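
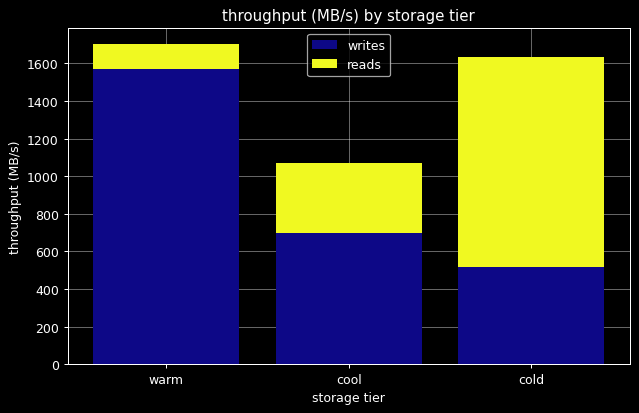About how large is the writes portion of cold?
≈ 600

writes top ≈ 600, bottom ≈ 0; segment ≈ 600.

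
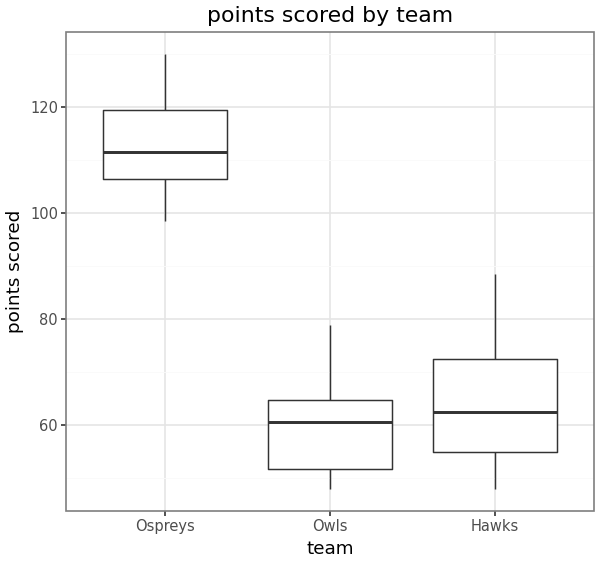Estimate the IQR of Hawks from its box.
≈ 20

Q3 ≈ 75, Q1 ≈ 55; IQR ≈ 20.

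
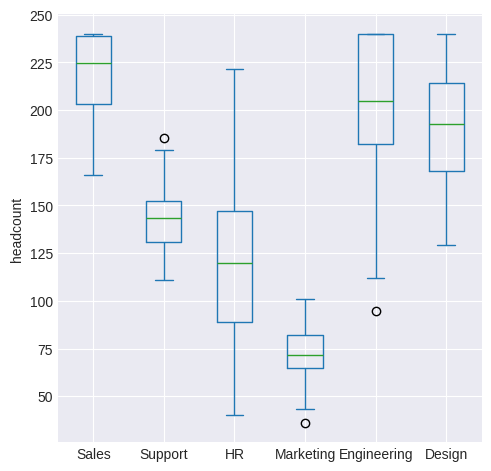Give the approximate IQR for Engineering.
Q3 ≈ 240, Q1 ≈ 180; IQR ≈ 60.

≈ 60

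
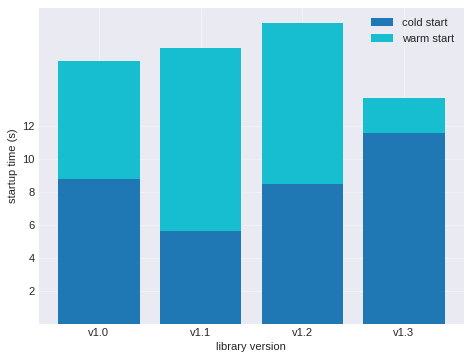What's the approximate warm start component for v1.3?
warm start top ≈ 14, bottom ≈ 12; segment ≈ 2.

≈ 2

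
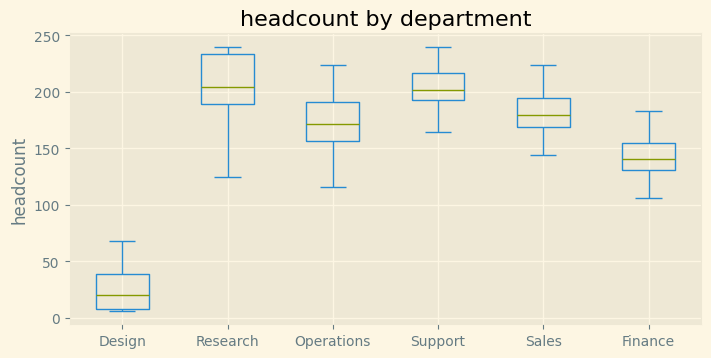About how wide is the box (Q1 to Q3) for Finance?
Q3 ≈ 160, Q1 ≈ 140; IQR ≈ 20.

≈ 20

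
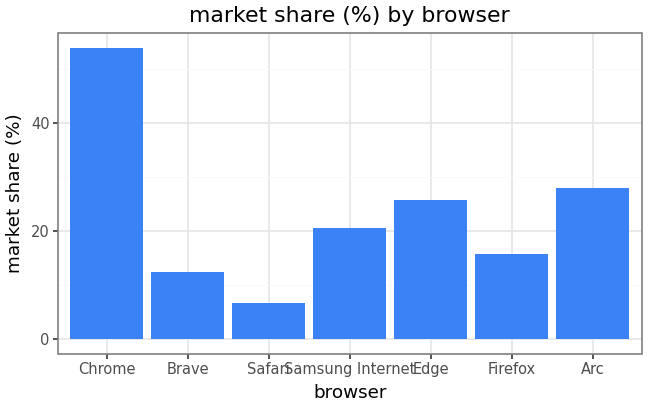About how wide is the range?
≈ 50

Max Chrome ≈ 55, min Safari ≈ 5; range ≈ 50.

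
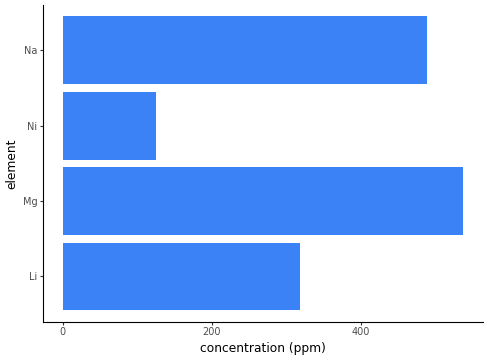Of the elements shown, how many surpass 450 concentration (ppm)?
2

Above 450: Mg, Na.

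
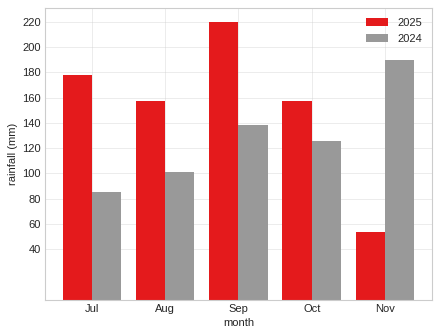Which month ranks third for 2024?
Oct

Top 4 for 2024: Nov ≈ 180, Sep ≈ 140, Oct ≈ 120, Aug ≈ 100.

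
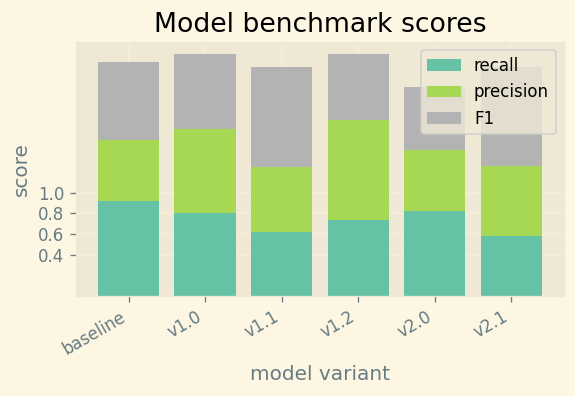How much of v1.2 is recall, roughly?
recall top ≈ 0.8, bottom ≈ 0.0; segment ≈ 0.8.

≈ 0.8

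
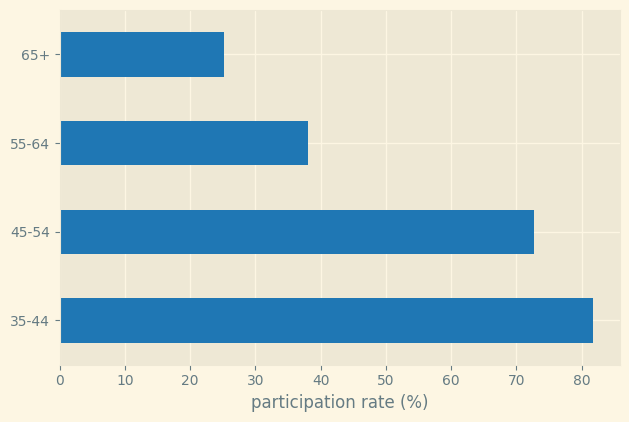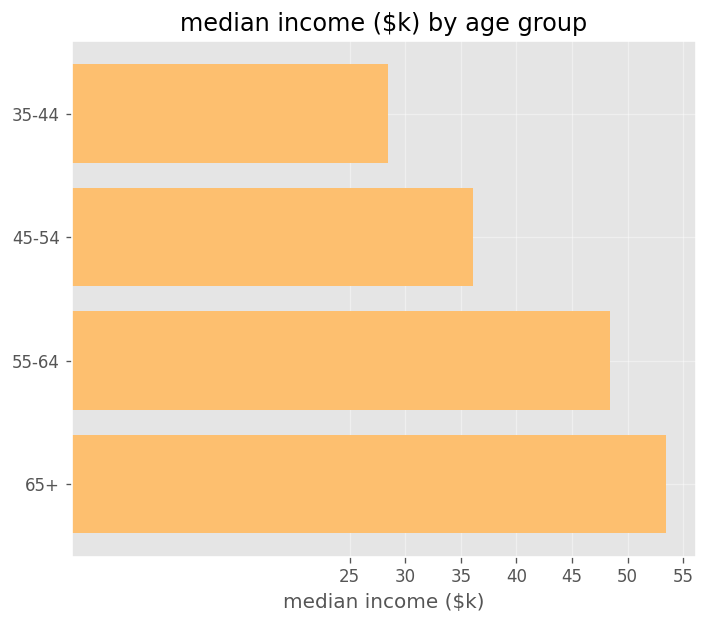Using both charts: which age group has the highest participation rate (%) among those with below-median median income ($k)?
Chart 2 median median income ($k) ≈ 40; below-median age groups: 35-44, 45-54. Among those, 35-44 has the highest participation rate (%) (≈ 80).

35-44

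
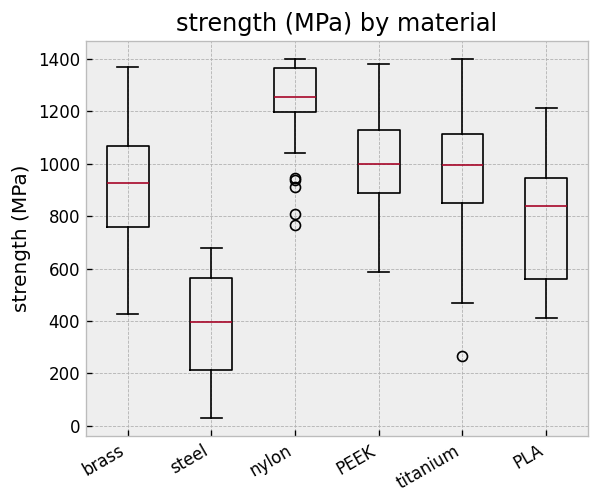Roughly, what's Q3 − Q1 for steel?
Q3 ≈ 600, Q1 ≈ 200; IQR ≈ 400.

≈ 400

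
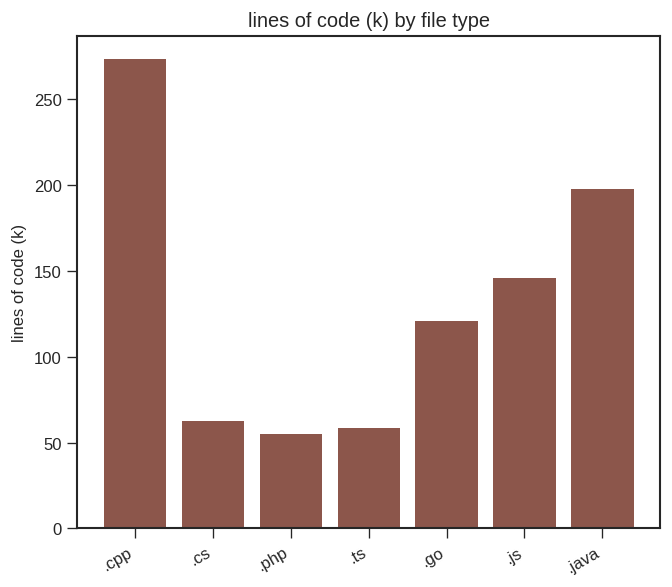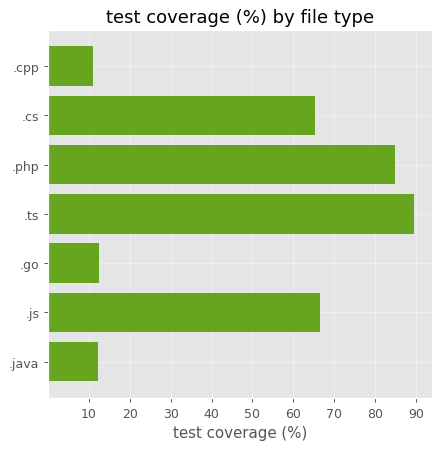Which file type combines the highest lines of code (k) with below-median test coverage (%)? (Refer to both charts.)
Chart 2 median test coverage (%) ≈ 70; below-median file types: .cpp, .go, .java. Among those, .cpp has the highest lines of code (k) (≈ 250).

.cpp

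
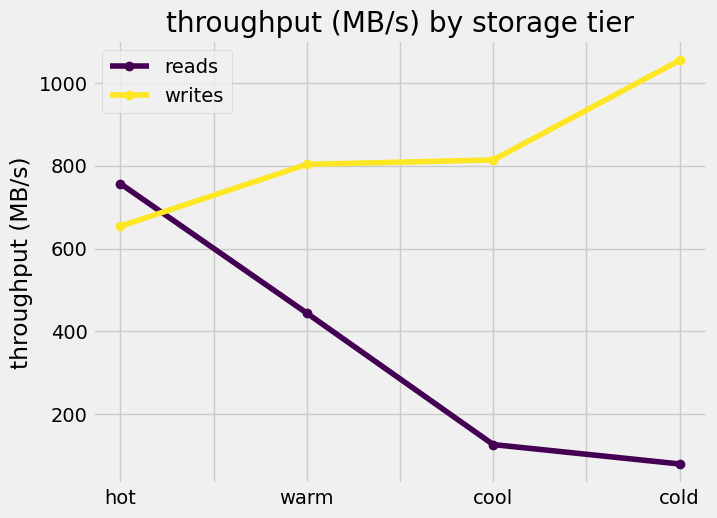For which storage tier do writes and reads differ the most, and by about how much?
cold: writes ≈ 1100, reads ≈ 100 → gap ≈ 1000. Next-largest (cool) is only ≈ 700.

cold, ≈ 1000 MB/s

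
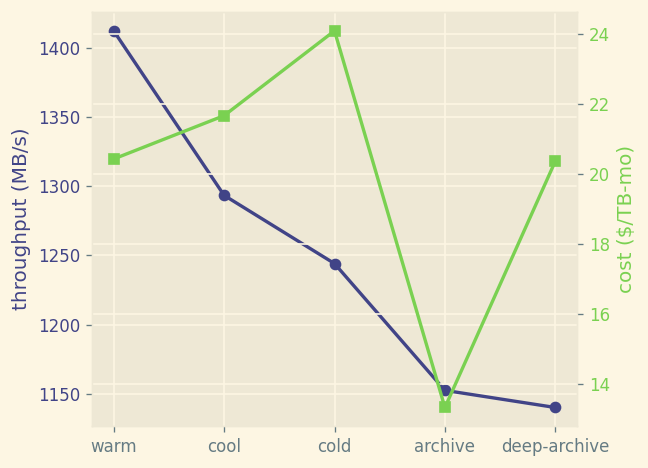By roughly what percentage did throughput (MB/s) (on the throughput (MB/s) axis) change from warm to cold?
≈ -10.7%

warm ≈ 1400, cold ≈ 1250; (1250 − 1400) / 1400 ≈ -10.7%.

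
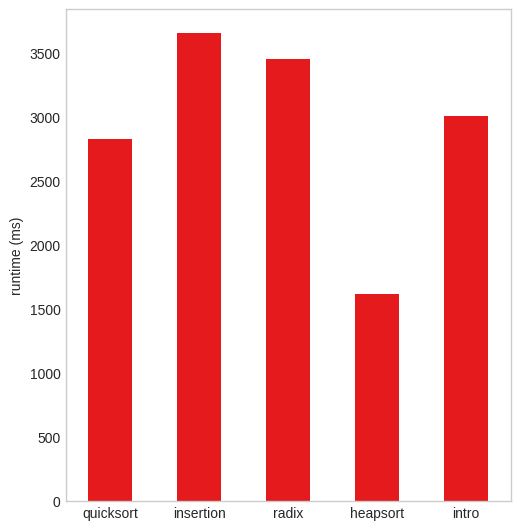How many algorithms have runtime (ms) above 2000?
Above 2000: quicksort, insertion, radix, intro.

4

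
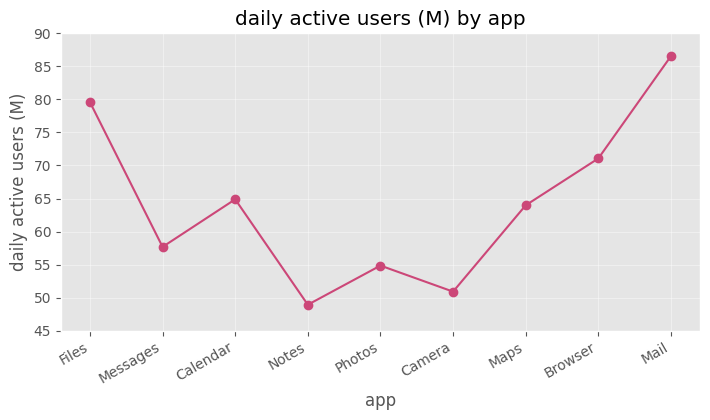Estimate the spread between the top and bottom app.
≈ 35

Max Mail ≈ 85, min Notes ≈ 50; range ≈ 35.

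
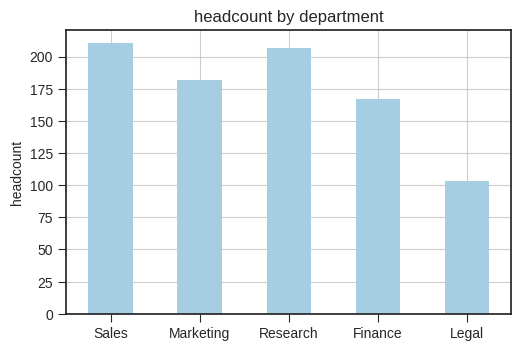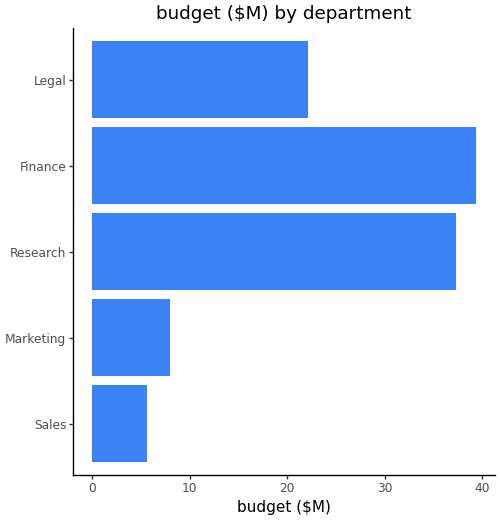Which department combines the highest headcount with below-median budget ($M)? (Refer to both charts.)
Chart 2 median budget ($M) ≈ 20; below-median departments: Sales, Marketing. Among those, Sales has the highest headcount (≈ 220).

Sales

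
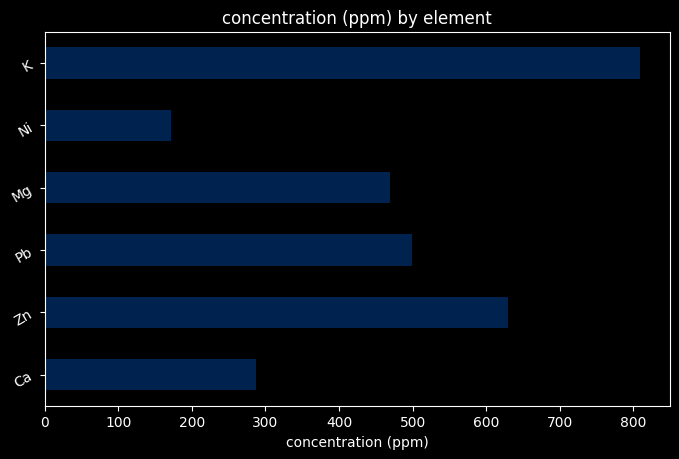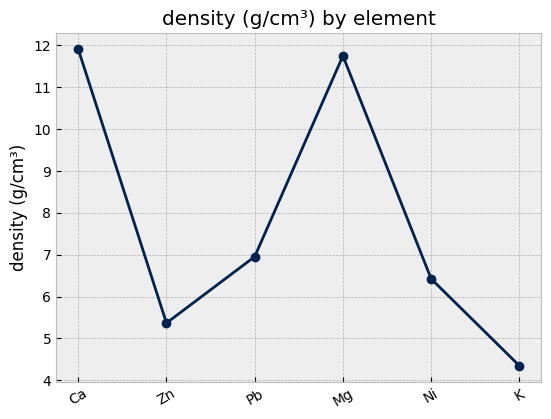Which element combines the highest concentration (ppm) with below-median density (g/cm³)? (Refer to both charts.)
K

Chart 2 median density (g/cm³) ≈ 6; below-median elements: Zn, Ni, K. Among those, K has the highest concentration (ppm) (≈ 800).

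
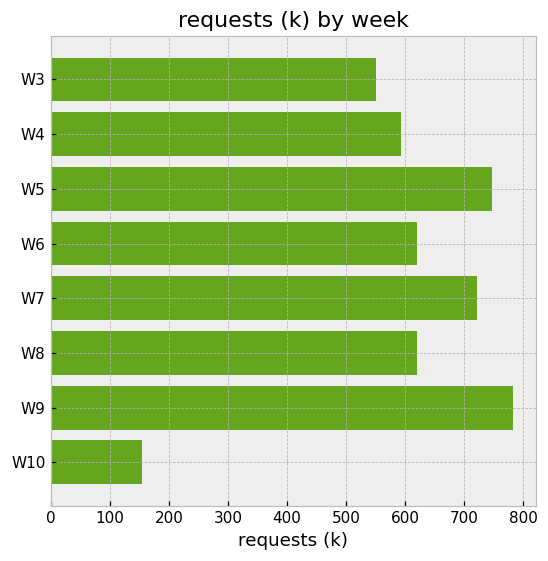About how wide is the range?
≈ 600

Max W9 ≈ 800, min W10 ≈ 200; range ≈ 600.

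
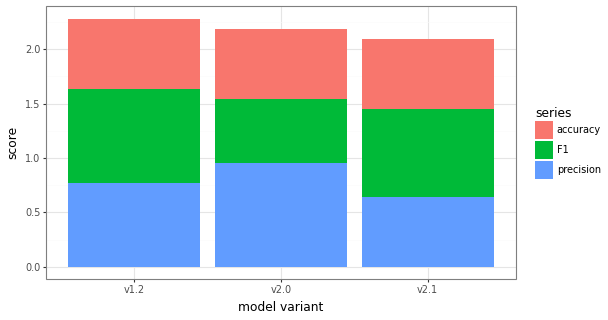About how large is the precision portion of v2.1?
≈ 0.6

precision top ≈ 0.6, bottom ≈ 0.0; segment ≈ 0.6.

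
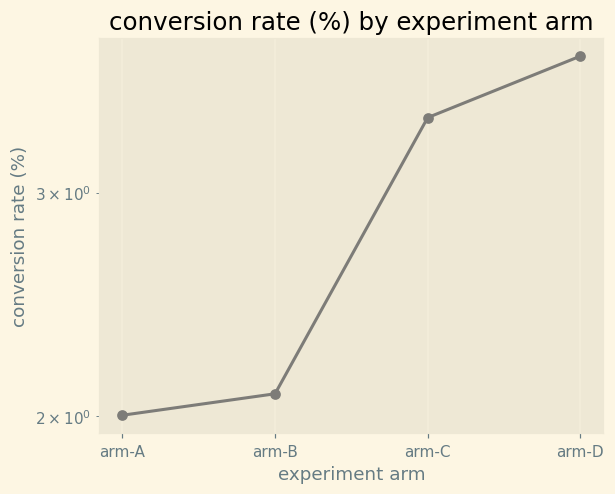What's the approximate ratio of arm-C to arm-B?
arm-C ≈ 3.4, arm-B ≈ 2.0; 3.4/2.0 ≈ 1.7.

≈ 1.7×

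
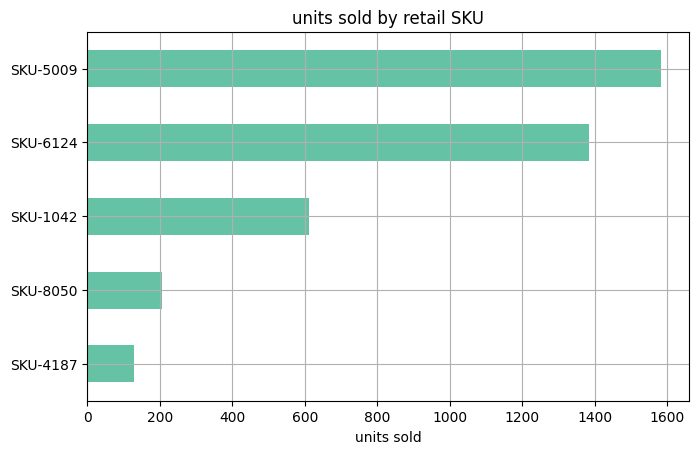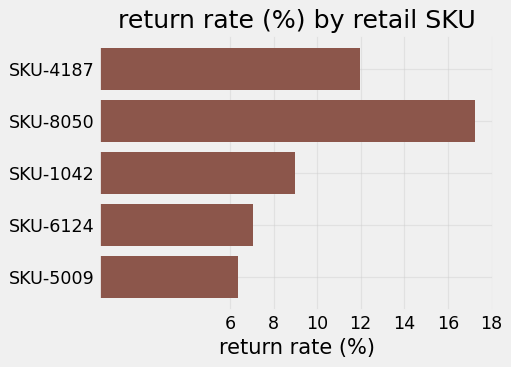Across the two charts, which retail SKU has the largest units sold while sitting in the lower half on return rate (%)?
SKU-5009

Chart 2 median return rate (%) ≈ 8; below-median retail SKUs: SKU-6124, SKU-5009. Among those, SKU-5009 has the highest units sold (≈ 1600).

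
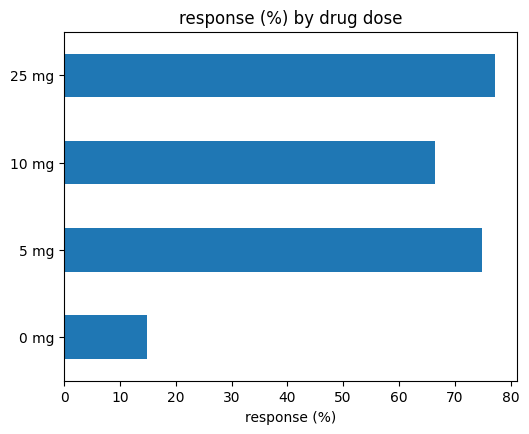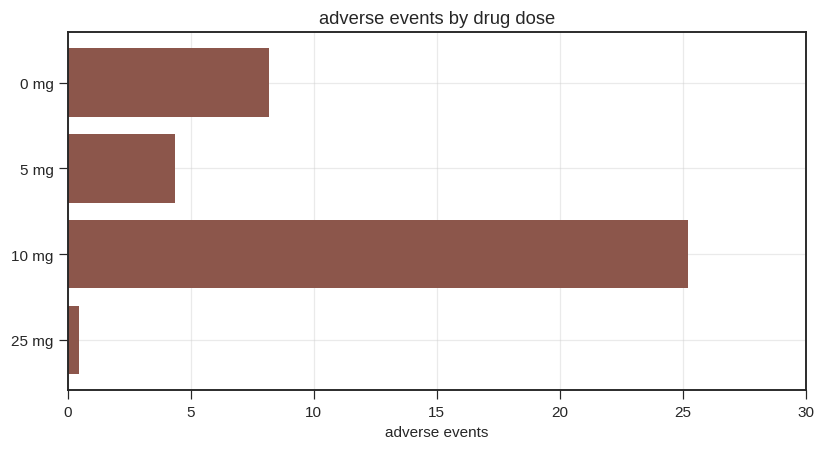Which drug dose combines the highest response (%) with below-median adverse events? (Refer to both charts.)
Chart 2 median adverse events ≈ 5; below-median drug doses: 5 mg, 25 mg. Among those, 25 mg has the highest response (%) (≈ 80).

25 mg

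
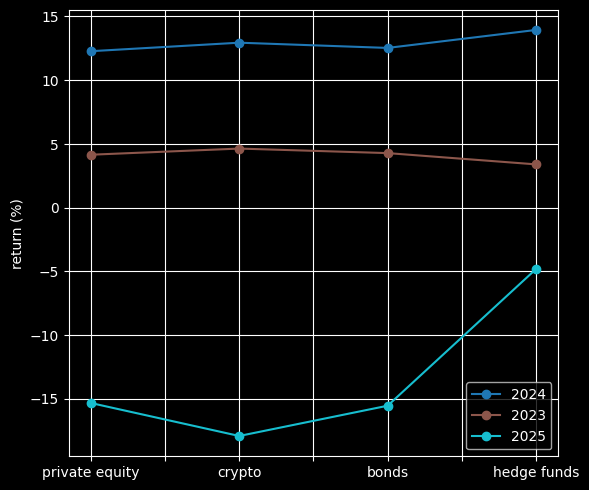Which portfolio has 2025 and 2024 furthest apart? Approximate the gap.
crypto, ≈ 35 %

crypto: 2025 ≈ -20, 2024 ≈ 15 → gap ≈ 35. Next-largest (bonds) is only ≈ 30.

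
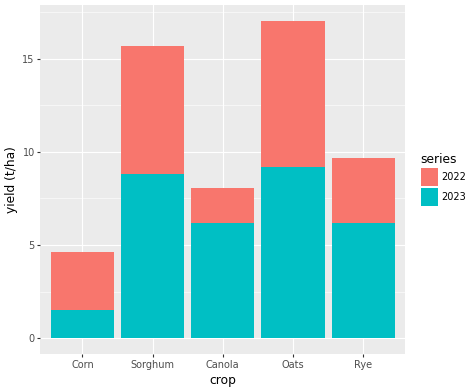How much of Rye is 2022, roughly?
≈ 4

2022 top ≈ 10, bottom ≈ 6; segment ≈ 4.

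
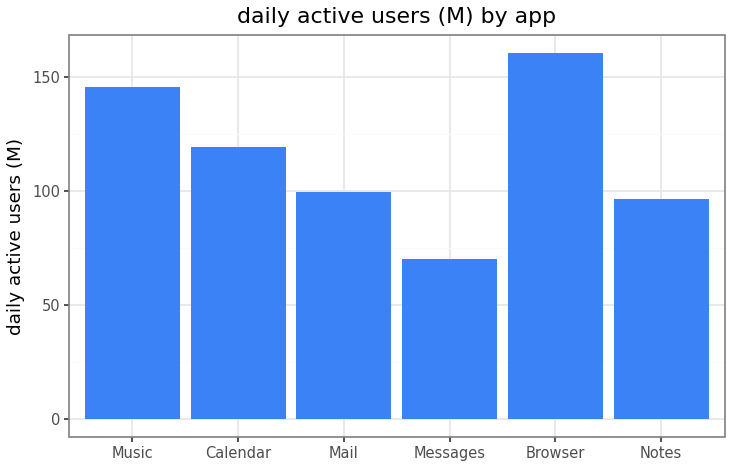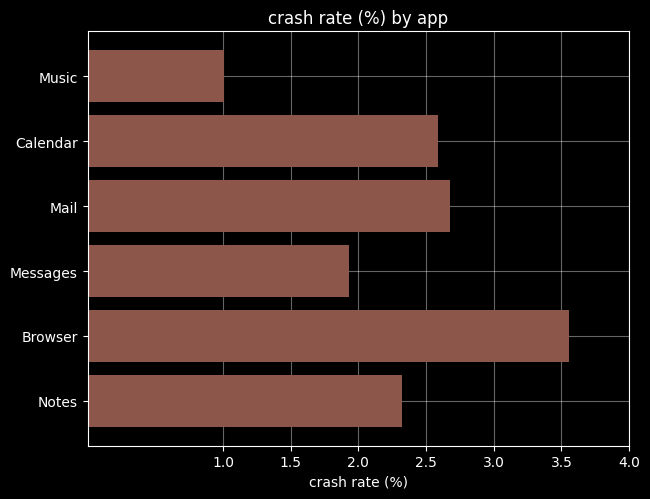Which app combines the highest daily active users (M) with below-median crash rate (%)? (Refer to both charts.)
Music

Chart 2 median crash rate (%) ≈ 2.5; below-median apps: Music, Messages, Notes. Among those, Music has the highest daily active users (M) (≈ 140).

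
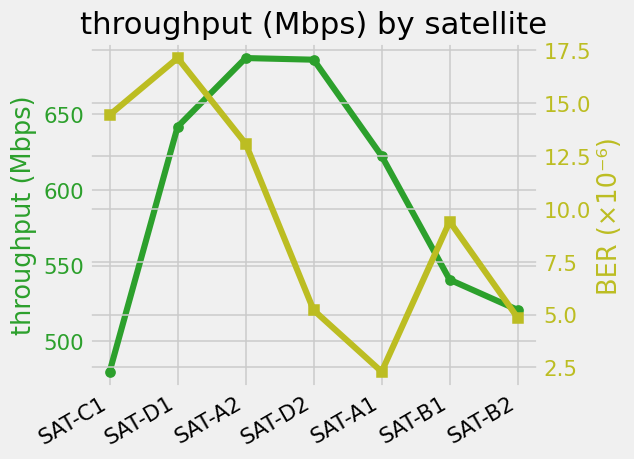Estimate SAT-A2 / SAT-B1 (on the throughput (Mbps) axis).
SAT-A2 ≈ 680, SAT-B1 ≈ 540; 680/540 ≈ 1.26.

≈ 1.26×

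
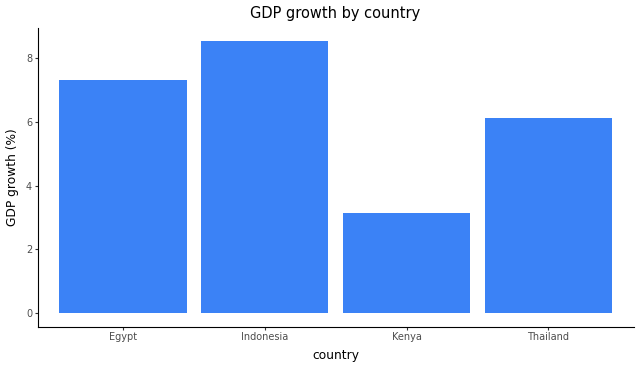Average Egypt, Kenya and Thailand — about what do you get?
≈ 5

(7 + 3 + 6) / 3 ≈ 5.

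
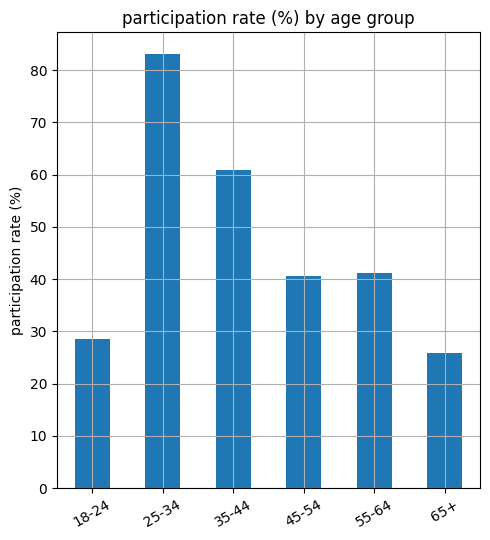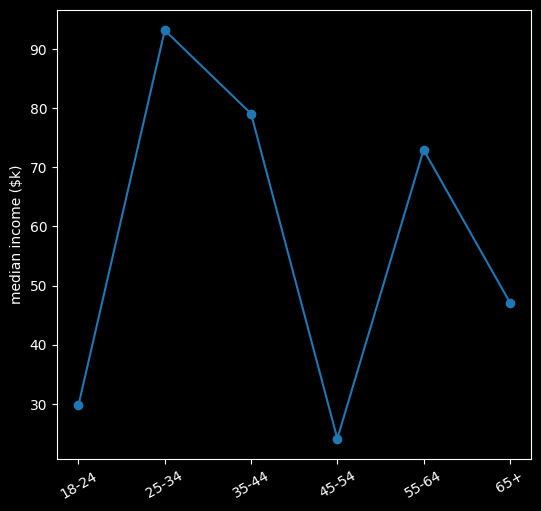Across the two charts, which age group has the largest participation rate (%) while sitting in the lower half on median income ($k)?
45-54

Chart 2 median median income ($k) ≈ 60; below-median age groups: 18-24, 45-54, 65+. Among those, 45-54 has the highest participation rate (%) (≈ 40).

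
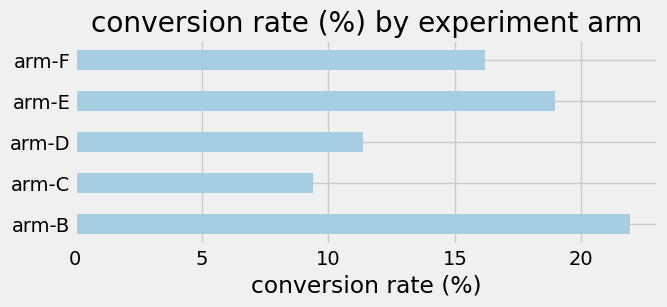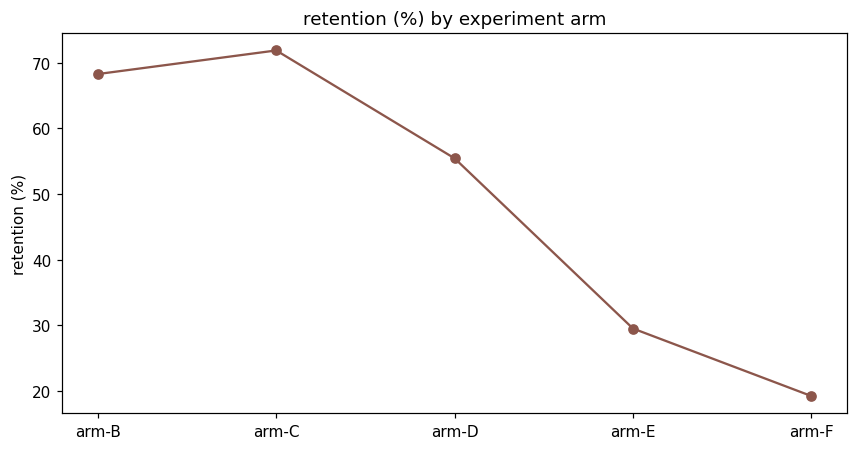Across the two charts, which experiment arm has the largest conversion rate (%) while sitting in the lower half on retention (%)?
arm-E

Chart 2 median retention (%) ≈ 60; below-median experiment arms: arm-E, arm-F. Among those, arm-E has the highest conversion rate (%) (≈ 20).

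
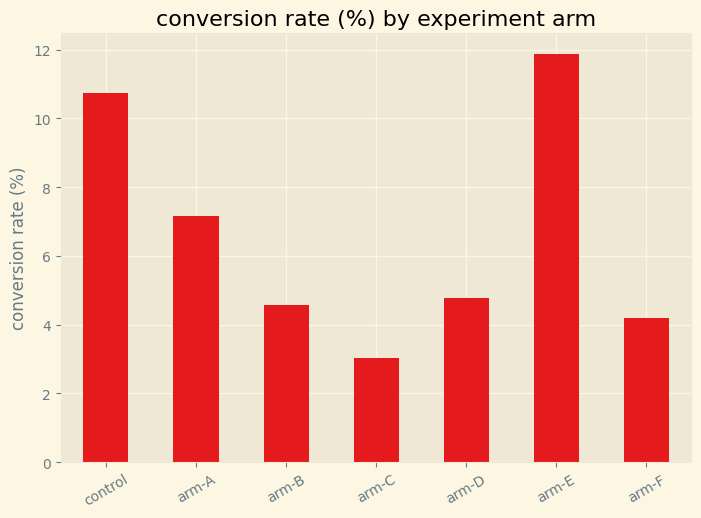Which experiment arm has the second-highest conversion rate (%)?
Top 3: arm-E ≈ 12, control ≈ 11, arm-A ≈ 7.

control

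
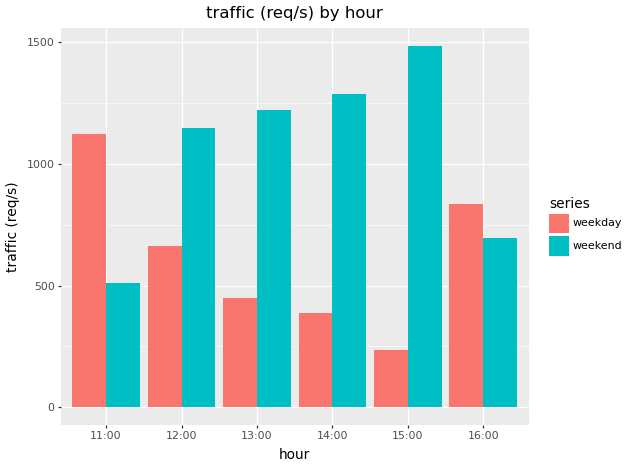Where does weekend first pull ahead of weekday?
12:00

11:00: weekend ≈ 600 vs weekday ≈ 1200 (not yet); 12:00: weekend ≈ 1200 vs weekday ≈ 600 (first crossover).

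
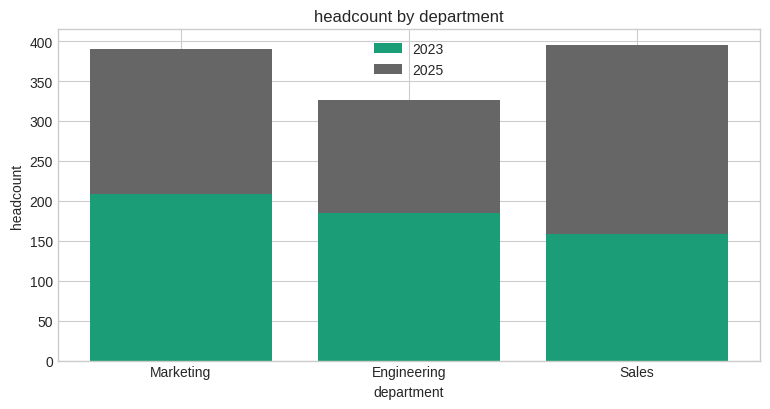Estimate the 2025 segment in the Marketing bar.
≈ 200

2025 top ≈ 400, bottom ≈ 200; segment ≈ 200.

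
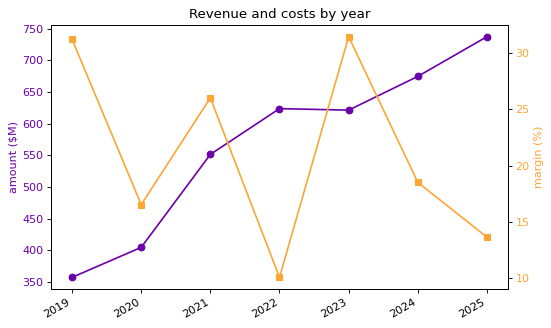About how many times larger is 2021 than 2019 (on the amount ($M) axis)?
2021 ≈ 550, 2019 ≈ 350; 550/350 ≈ 1.57.

≈ 1.57×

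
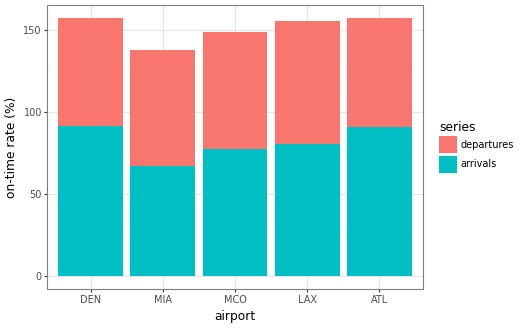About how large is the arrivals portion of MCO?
≈ 80

arrivals top ≈ 80, bottom ≈ 0; segment ≈ 80.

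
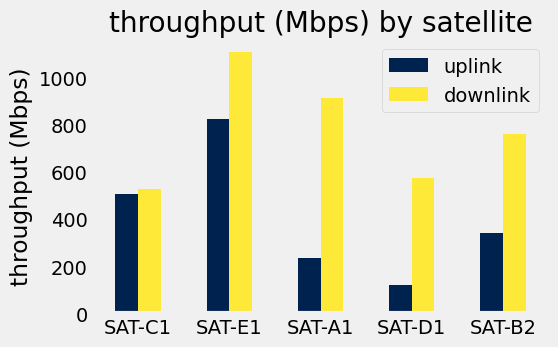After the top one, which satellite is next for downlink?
Top 3 for downlink: SAT-E1 ≈ 1100, SAT-A1 ≈ 900, SAT-B2 ≈ 800.

SAT-A1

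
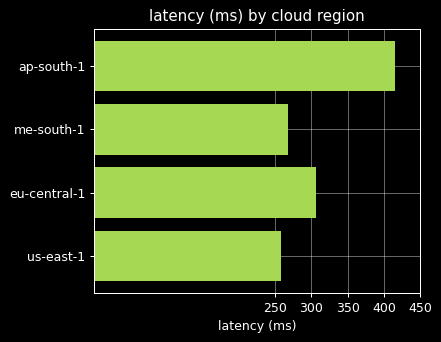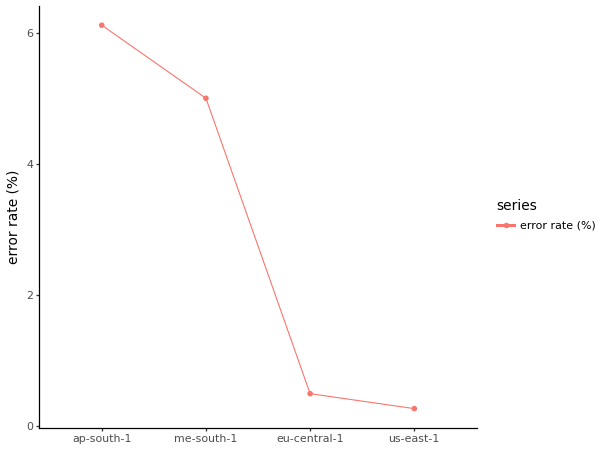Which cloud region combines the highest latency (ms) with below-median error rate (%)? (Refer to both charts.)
eu-central-1

Chart 2 median error rate (%) ≈ 3; below-median cloud regions: eu-central-1, us-east-1. Among those, eu-central-1 has the highest latency (ms) (≈ 300).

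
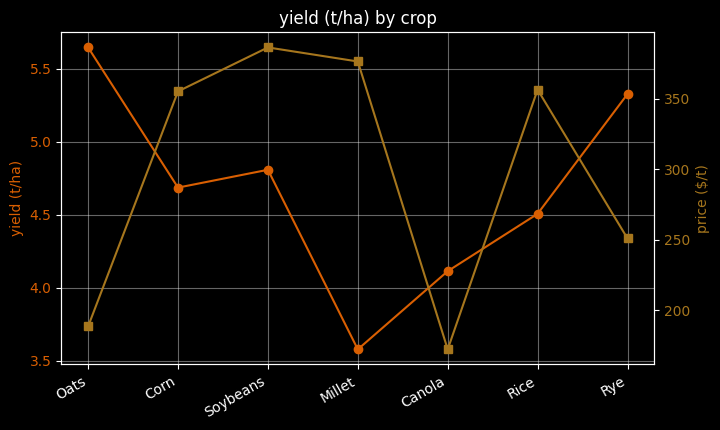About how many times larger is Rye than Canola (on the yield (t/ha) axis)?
Rye ≈ 5.4, Canola ≈ 4.2; 5.4/4.2 ≈ 1.29.

≈ 1.29×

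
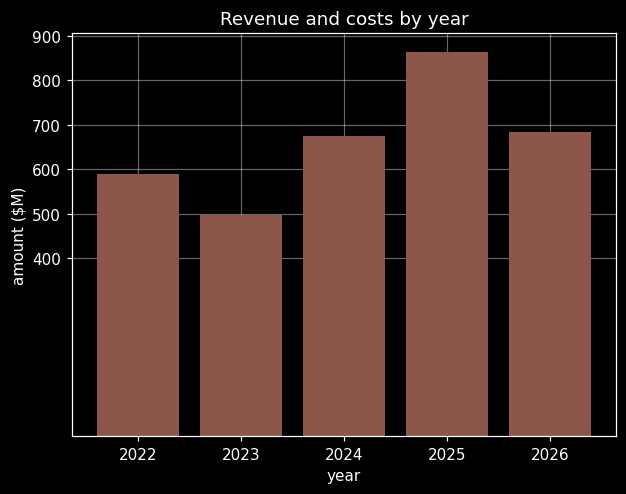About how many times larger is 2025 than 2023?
≈ 1.8×

2025 ≈ 900, 2023 ≈ 500; 900/500 ≈ 1.8.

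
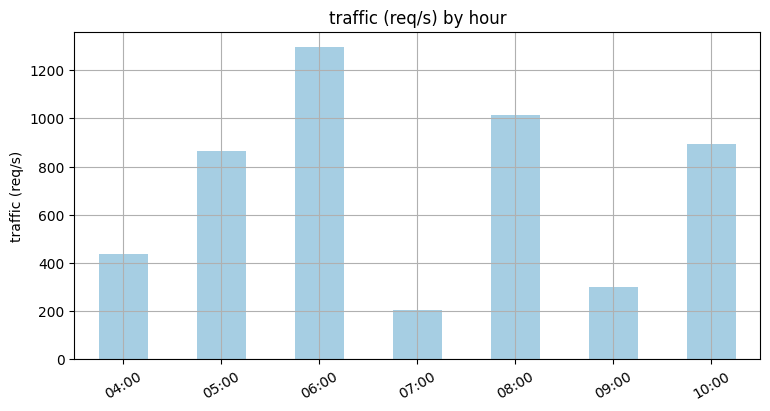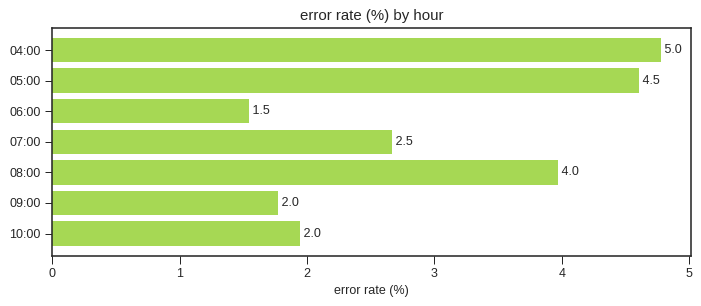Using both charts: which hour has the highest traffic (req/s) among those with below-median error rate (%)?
Chart 2 median error rate (%) ≈ 2.5; below-median hours: 06:00, 09:00, 10:00. Among those, 06:00 has the highest traffic (req/s) (≈ 1200).

06:00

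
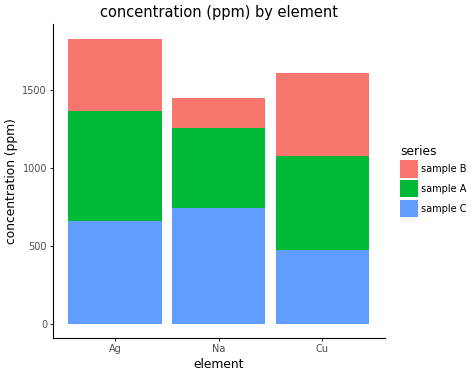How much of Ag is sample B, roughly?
≈ 400

sample B top ≈ 1800, bottom ≈ 1400; segment ≈ 400.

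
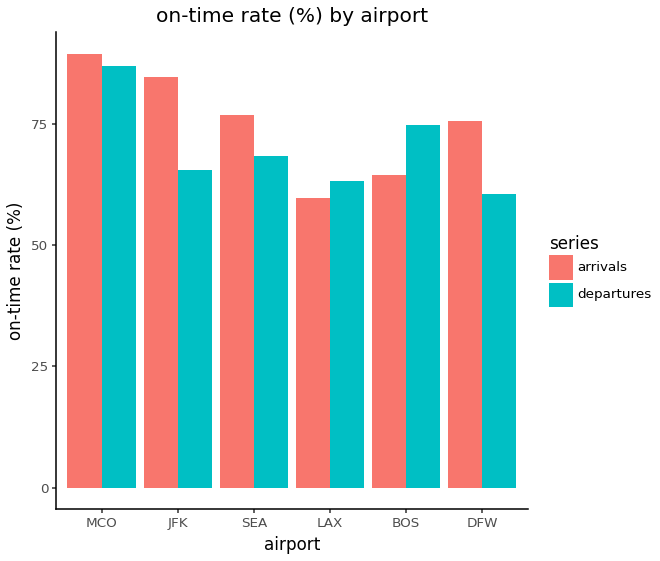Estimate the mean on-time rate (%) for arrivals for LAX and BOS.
≈ 60

(60 + 60) / 2 ≈ 60.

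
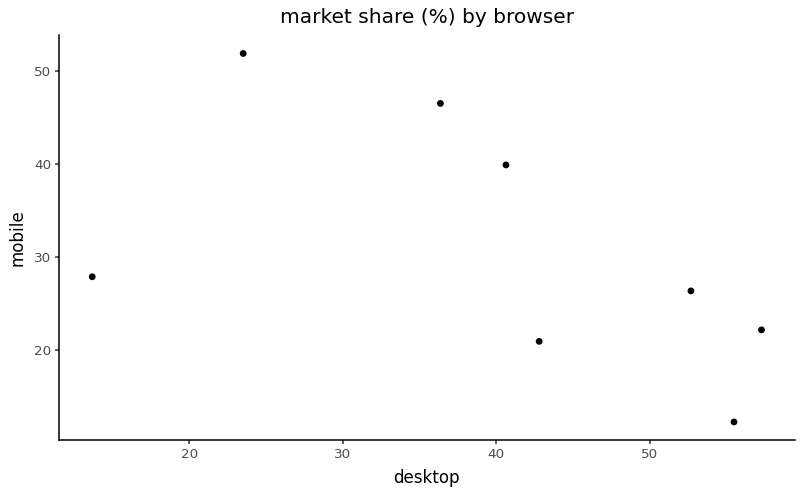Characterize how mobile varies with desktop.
negative, moderate

Points are negatively correlated; moderate (|r| ≈ 0.6).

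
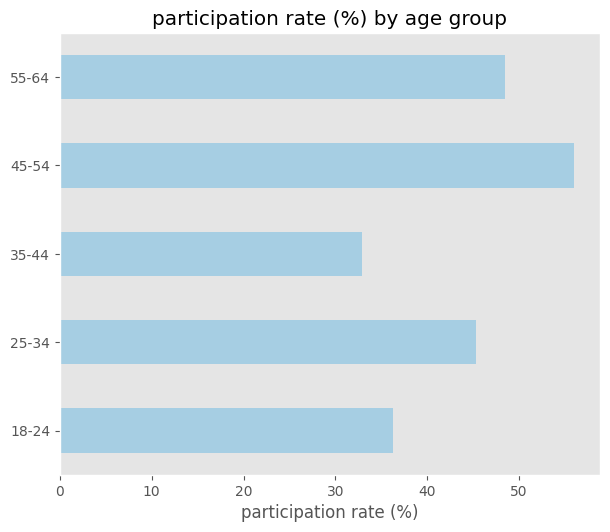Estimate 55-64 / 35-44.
55-64 ≈ 50, 35-44 ≈ 35; 50/35 ≈ 1.43.

≈ 1.43×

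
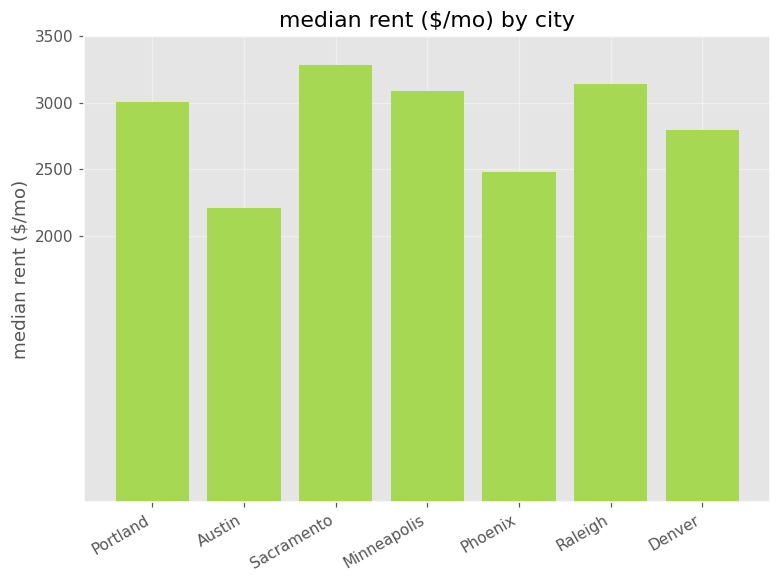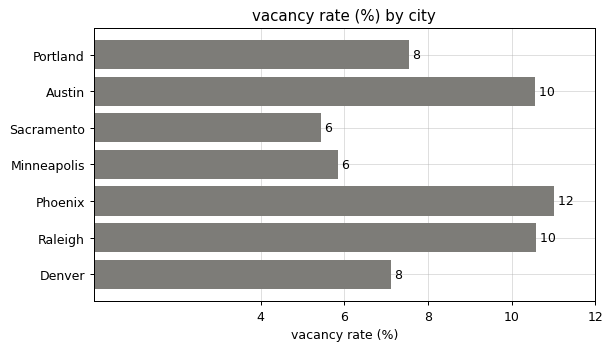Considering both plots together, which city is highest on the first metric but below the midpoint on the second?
Sacramento

Chart 2 median vacancy rate (%) ≈ 8; below-median cities: Sacramento, Minneapolis, Denver. Among those, Sacramento has the highest median rent ($/mo) (≈ 3500).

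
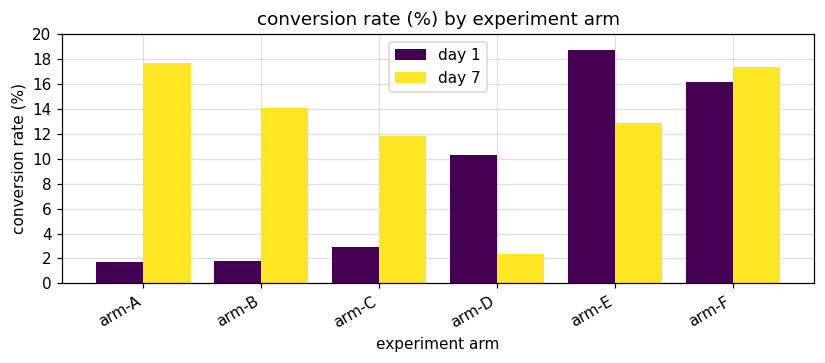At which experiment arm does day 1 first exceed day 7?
arm-C: day 1 ≈ 2 vs day 7 ≈ 12 (not yet); arm-D: day 1 ≈ 10 vs day 7 ≈ 2 (first crossover).

arm-D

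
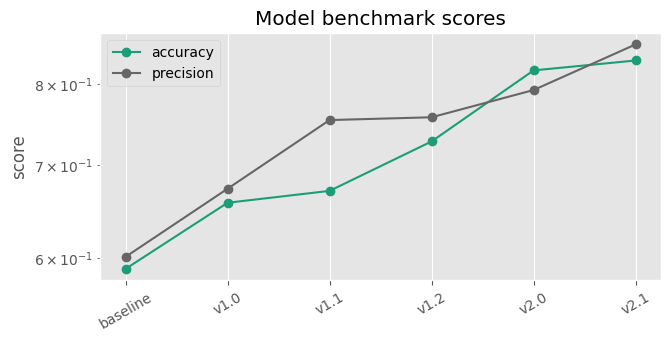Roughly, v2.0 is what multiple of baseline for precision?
≈ 1.33×

v2.0 ≈ 0.80, baseline ≈ 0.60; 0.80/0.60 ≈ 1.33.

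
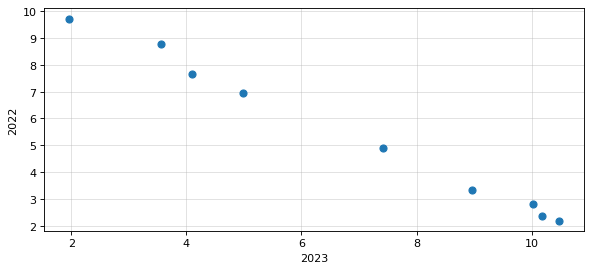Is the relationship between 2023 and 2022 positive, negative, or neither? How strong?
Points are negatively correlated; strong (|r| ≈ 1.0).

negative, strong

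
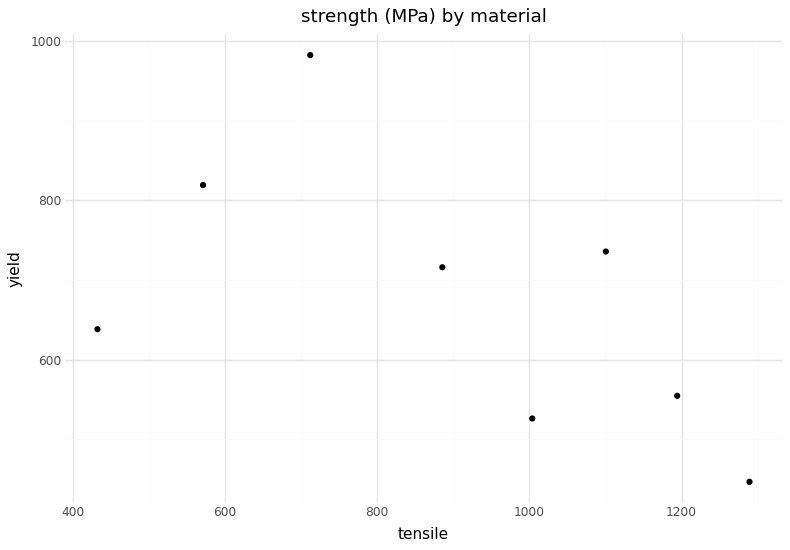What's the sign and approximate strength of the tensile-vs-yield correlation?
Points are negatively correlated; moderate (|r| ≈ 0.6).

negative, moderate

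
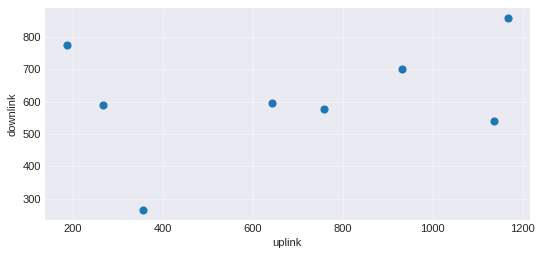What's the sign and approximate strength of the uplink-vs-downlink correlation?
positive, weak

Points are positively correlated; weak (|r| ≈ 0.3).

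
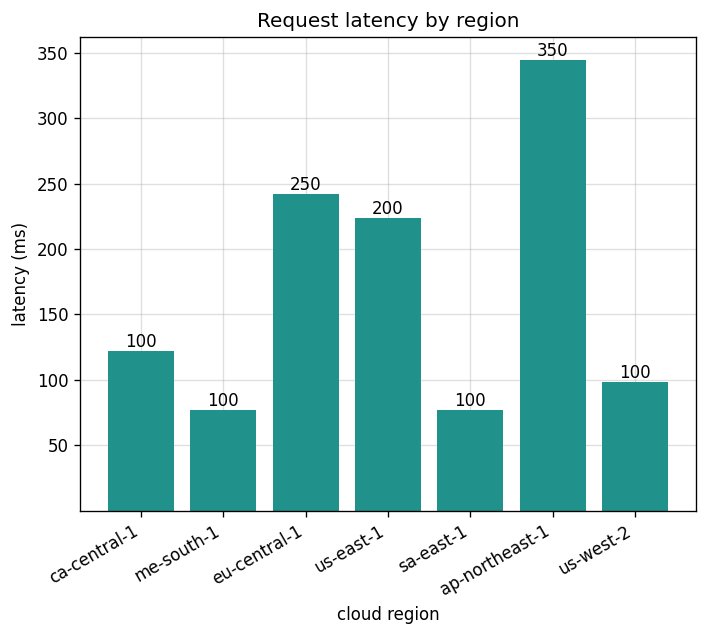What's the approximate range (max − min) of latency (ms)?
Max ap-northeast-1 ≈ 350, min sa-east-1 ≈ 100; range ≈ 250.

≈ 250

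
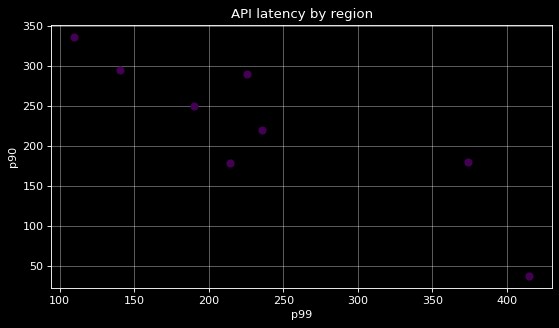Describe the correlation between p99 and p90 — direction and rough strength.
Points are negatively correlated; strong (|r| ≈ 0.9).

negative, strong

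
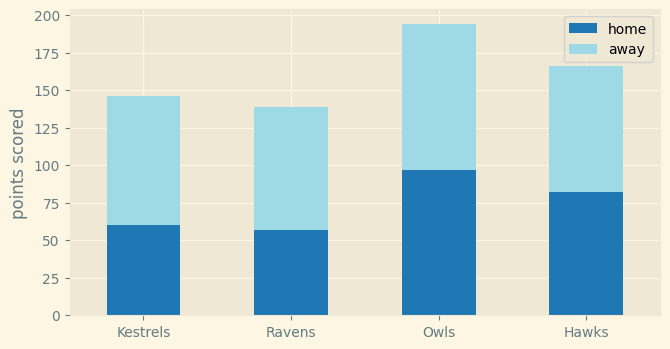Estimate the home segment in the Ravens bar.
home top ≈ 60, bottom ≈ 0; segment ≈ 60.

≈ 60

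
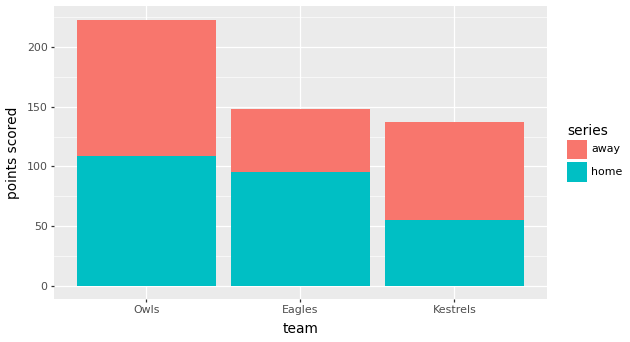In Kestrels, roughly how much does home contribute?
≈ 60

home top ≈ 60, bottom ≈ 0; segment ≈ 60.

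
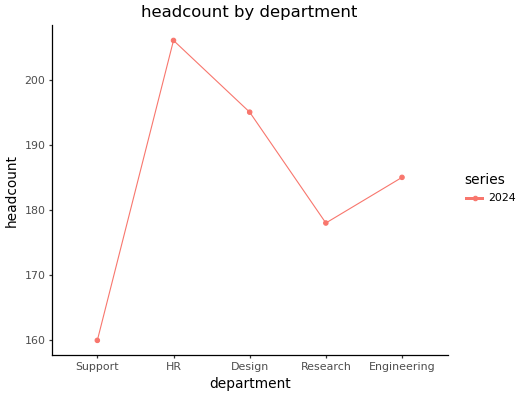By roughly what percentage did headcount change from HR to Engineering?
HR ≈ 205, Engineering ≈ 185; (185 − 205) / 205 ≈ -9.8%.

≈ -9.8%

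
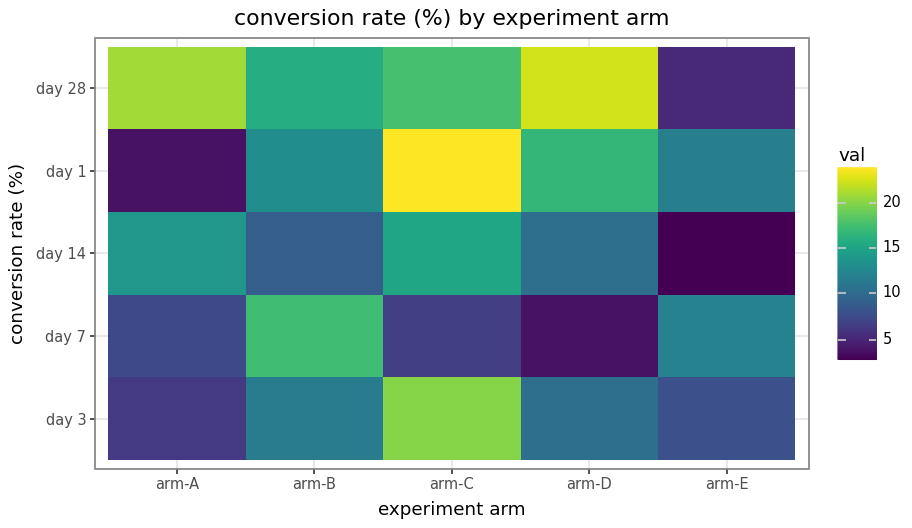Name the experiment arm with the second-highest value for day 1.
Top 3 for day 1: arm-C ≈ 24, arm-D ≈ 16, arm-B ≈ 14.

arm-D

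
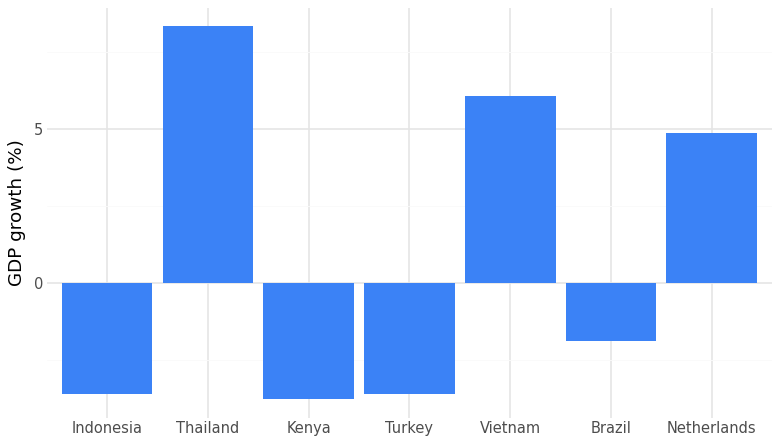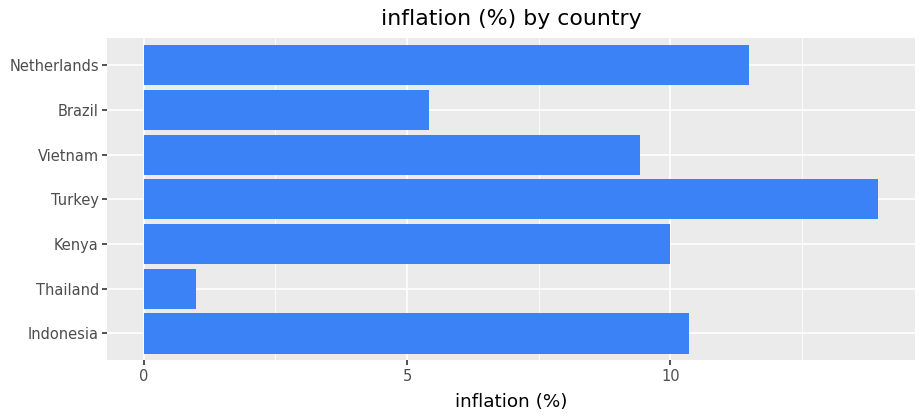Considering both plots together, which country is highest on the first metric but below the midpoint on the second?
Chart 2 median inflation (%) ≈ 10; below-median countries: Thailand, Vietnam, Brazil. Among those, Thailand has the highest GDP growth (%) (≈ 8).

Thailand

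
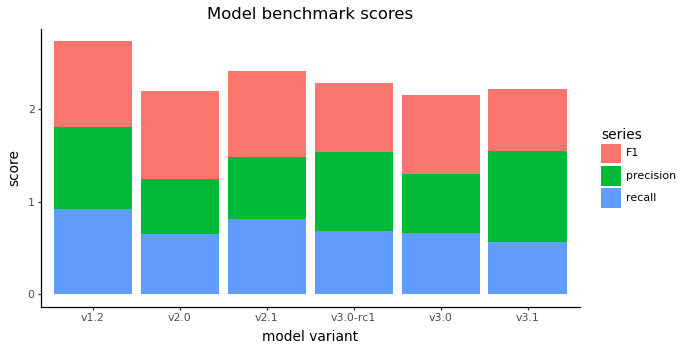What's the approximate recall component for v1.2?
≈ 1.0

recall top ≈ 1.0, bottom ≈ 0.0; segment ≈ 1.0.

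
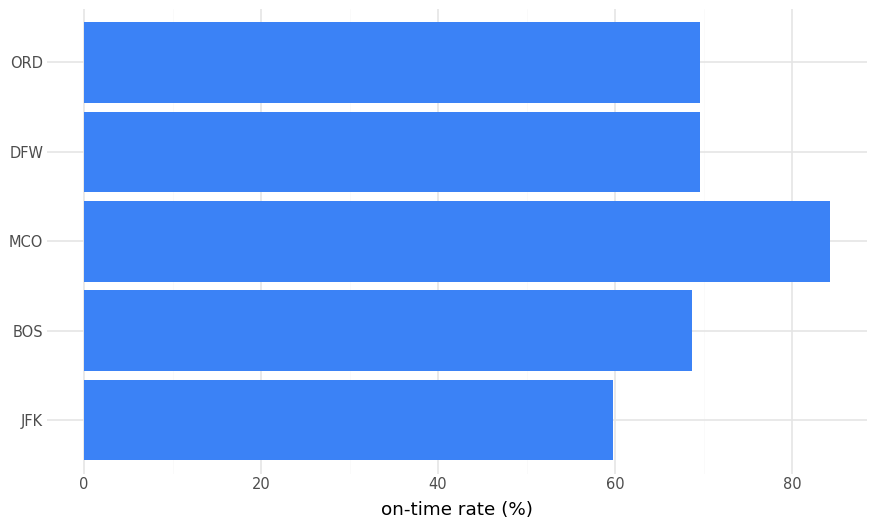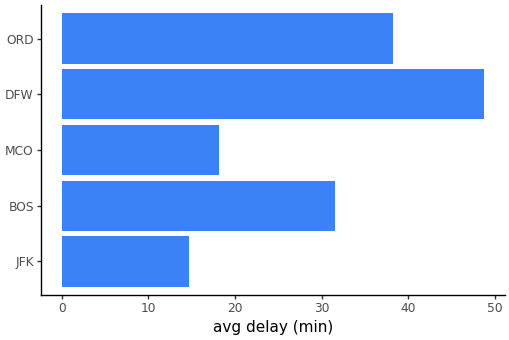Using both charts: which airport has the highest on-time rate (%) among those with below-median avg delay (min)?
MCO

Chart 2 median avg delay (min) ≈ 30; below-median airports: JFK, MCO. Among those, MCO has the highest on-time rate (%) (≈ 80).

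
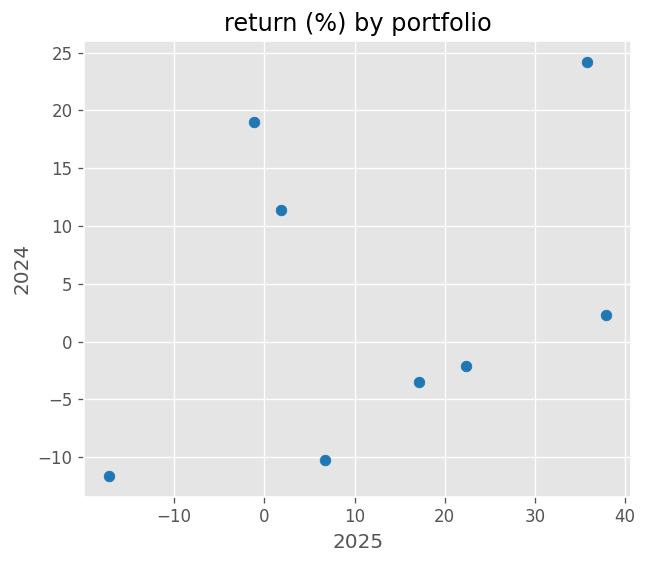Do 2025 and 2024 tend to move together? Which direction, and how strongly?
Points are positively correlated; weak (|r| ≈ 0.3).

positive, weak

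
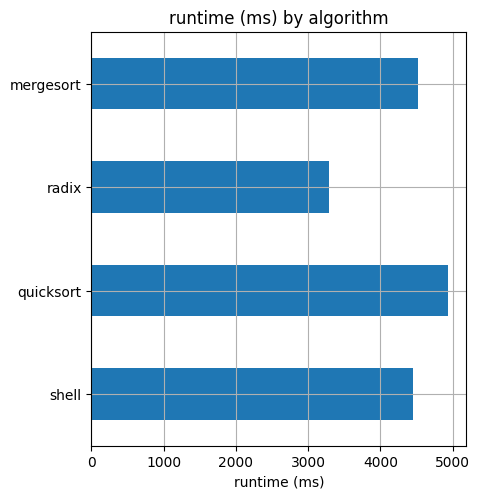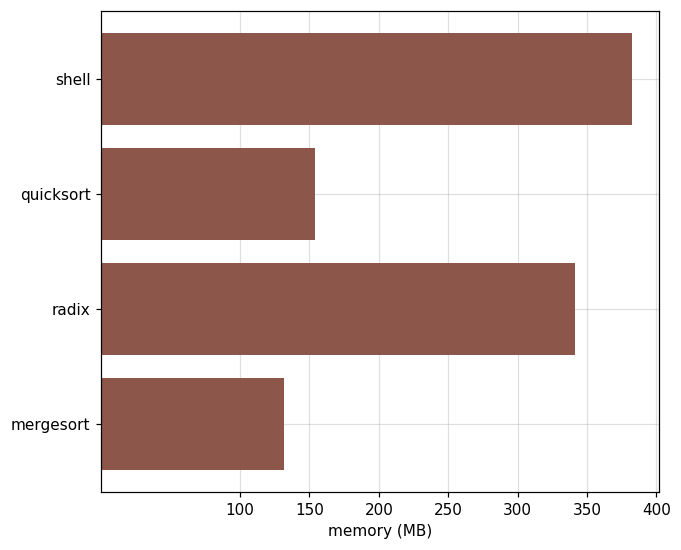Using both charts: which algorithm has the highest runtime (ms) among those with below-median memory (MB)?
quicksort

Chart 2 median memory (MB) ≈ 250; below-median algorithms: quicksort, mergesort. Among those, quicksort has the highest runtime (ms) (≈ 5000).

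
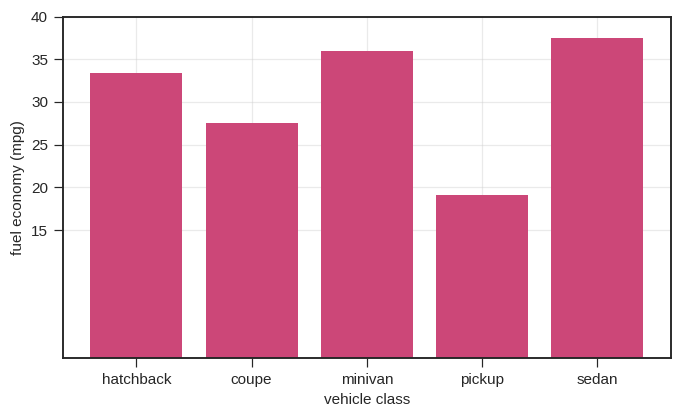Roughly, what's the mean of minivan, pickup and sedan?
≈ 32

(35 + 20 + 40) / 3 ≈ 32.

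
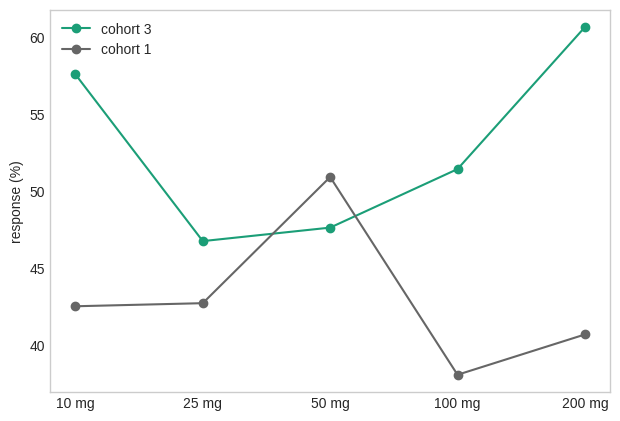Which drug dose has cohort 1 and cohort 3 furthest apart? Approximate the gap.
200 mg, ≈ 20 %

200 mg: cohort 1 ≈ 40, cohort 3 ≈ 60 → gap ≈ 20. Next-largest (10 mg) is only ≈ 16.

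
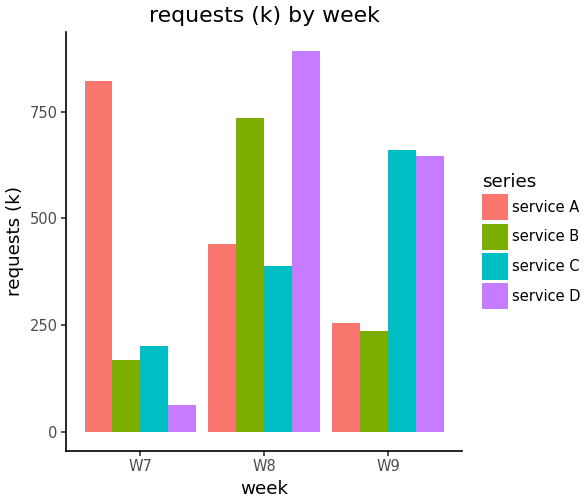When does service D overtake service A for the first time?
W8

W7: service D ≈ 100 vs service A ≈ 800 (not yet); W8: service D ≈ 900 vs service A ≈ 400 (first crossover).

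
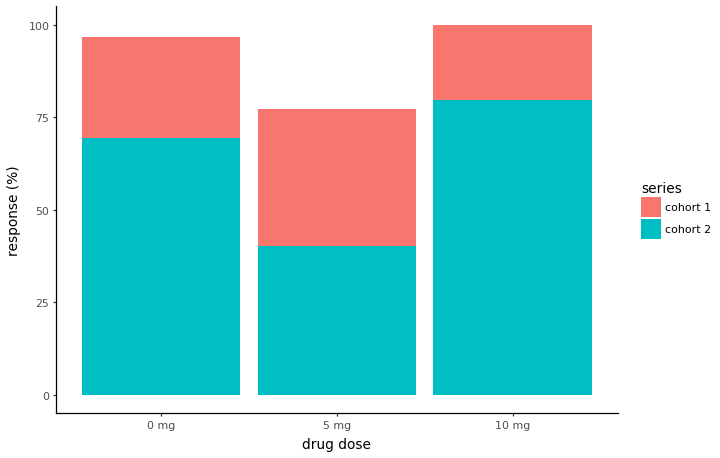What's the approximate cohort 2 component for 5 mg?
cohort 2 top ≈ 40, bottom ≈ 0; segment ≈ 40.

≈ 40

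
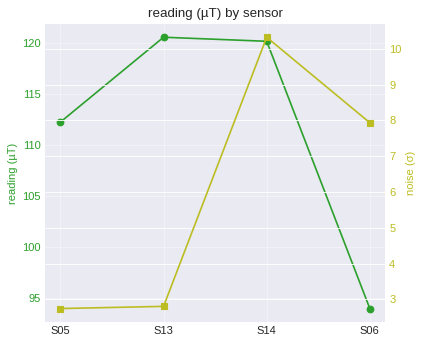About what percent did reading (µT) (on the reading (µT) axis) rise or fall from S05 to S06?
≈ -13.6%

S05 ≈ 110, S06 ≈ 95; (95 − 110) / 110 ≈ -13.6%.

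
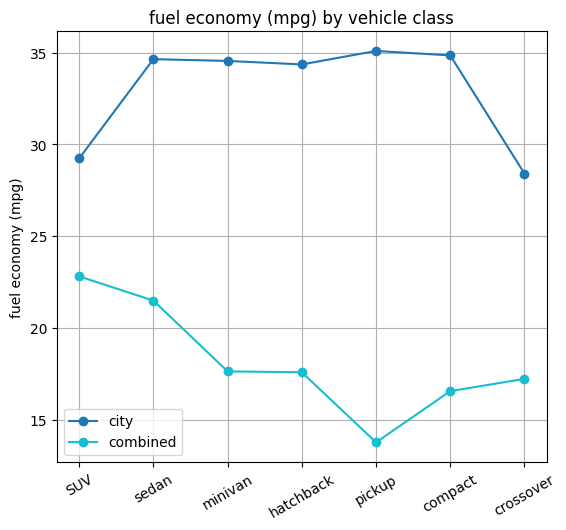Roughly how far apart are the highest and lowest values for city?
Max pickup ≈ 36, min crossover ≈ 28; range ≈ 8.

≈ 8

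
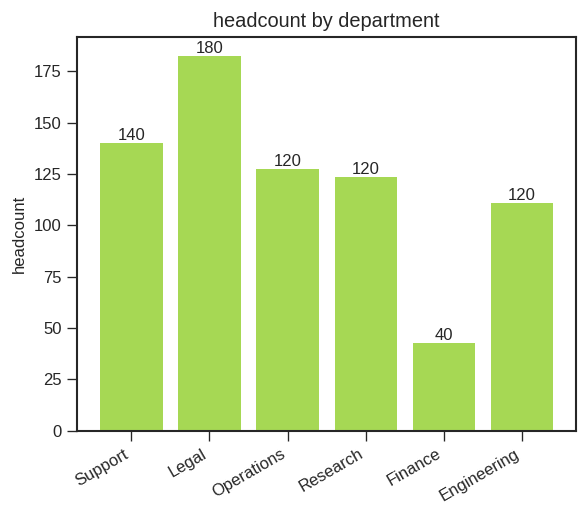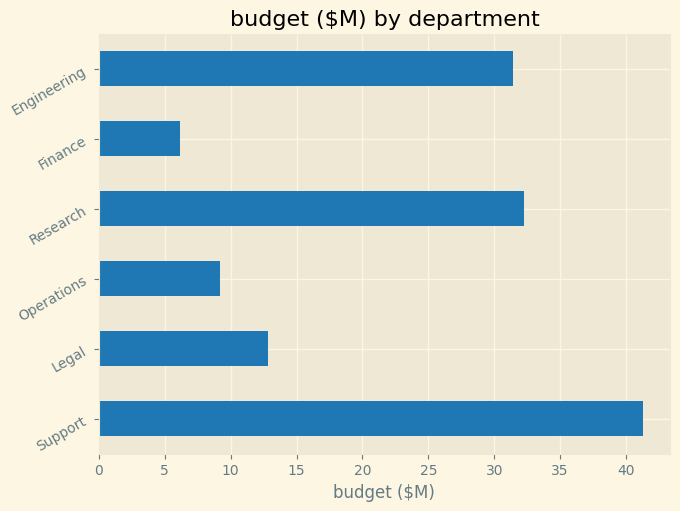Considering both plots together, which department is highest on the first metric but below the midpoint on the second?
Chart 2 median budget ($M) ≈ 20; below-median departments: Legal, Operations, Finance. Among those, Legal has the highest headcount (≈ 180).

Legal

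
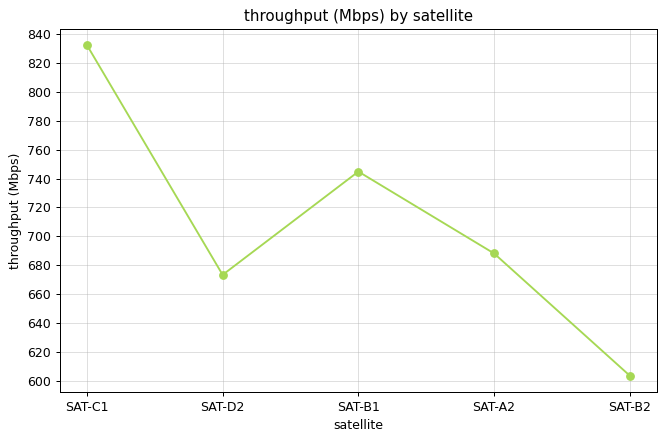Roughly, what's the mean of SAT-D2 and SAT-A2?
(680 + 680) / 2 ≈ 680.

≈ 680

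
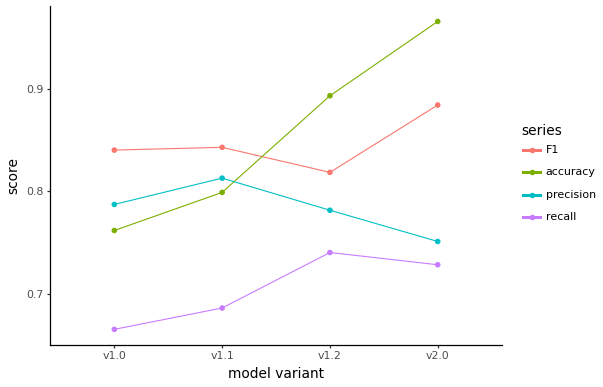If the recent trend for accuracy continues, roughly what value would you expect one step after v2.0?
Last three: 0.80, 0.90, 0.95 → slope ≈ 0.075/step → next ≈ 1.025.

≈ 1.025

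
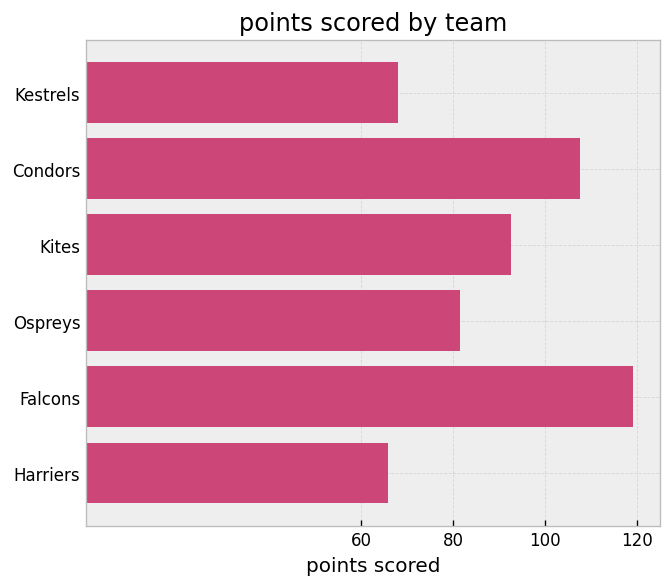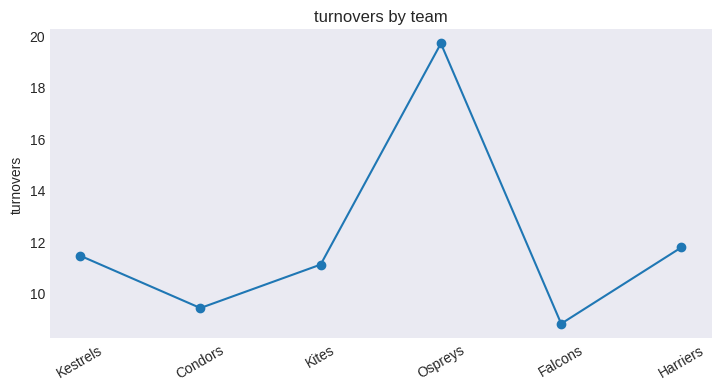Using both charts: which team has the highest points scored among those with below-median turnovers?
Falcons

Chart 2 median turnovers ≈ 12; below-median teams: Condors, Kites, Falcons. Among those, Falcons has the highest points scored (≈ 120).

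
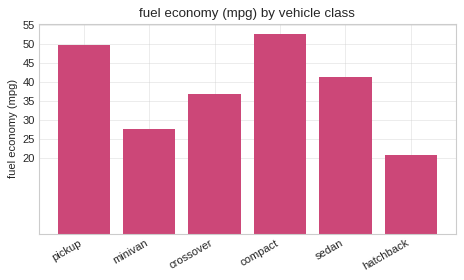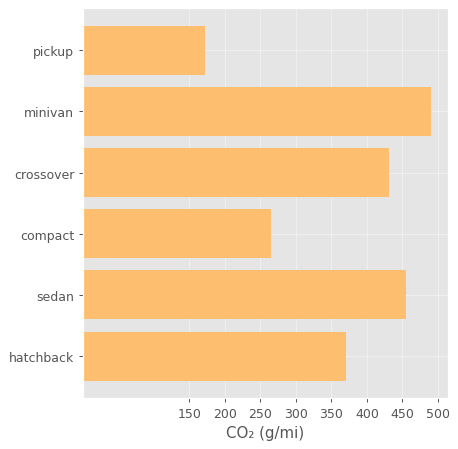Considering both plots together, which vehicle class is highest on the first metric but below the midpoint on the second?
Chart 2 median CO₂ (g/mi) ≈ 400; below-median vehicle classes: pickup, compact, hatchback. Among those, compact has the highest fuel economy (mpg) (≈ 55).

compact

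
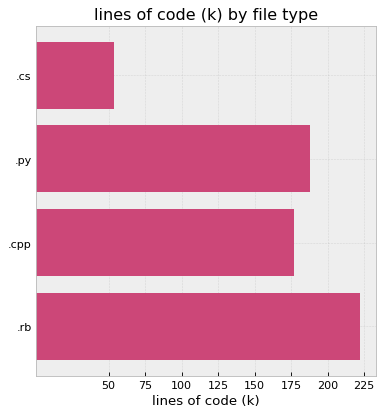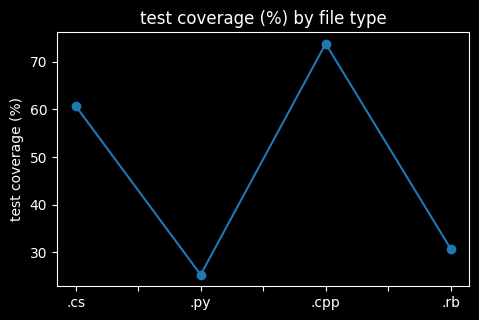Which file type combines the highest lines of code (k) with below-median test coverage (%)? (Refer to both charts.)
.rb

Chart 2 median test coverage (%) ≈ 50; below-median file types: .py, .rb. Among those, .rb has the highest lines of code (k) (≈ 225).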